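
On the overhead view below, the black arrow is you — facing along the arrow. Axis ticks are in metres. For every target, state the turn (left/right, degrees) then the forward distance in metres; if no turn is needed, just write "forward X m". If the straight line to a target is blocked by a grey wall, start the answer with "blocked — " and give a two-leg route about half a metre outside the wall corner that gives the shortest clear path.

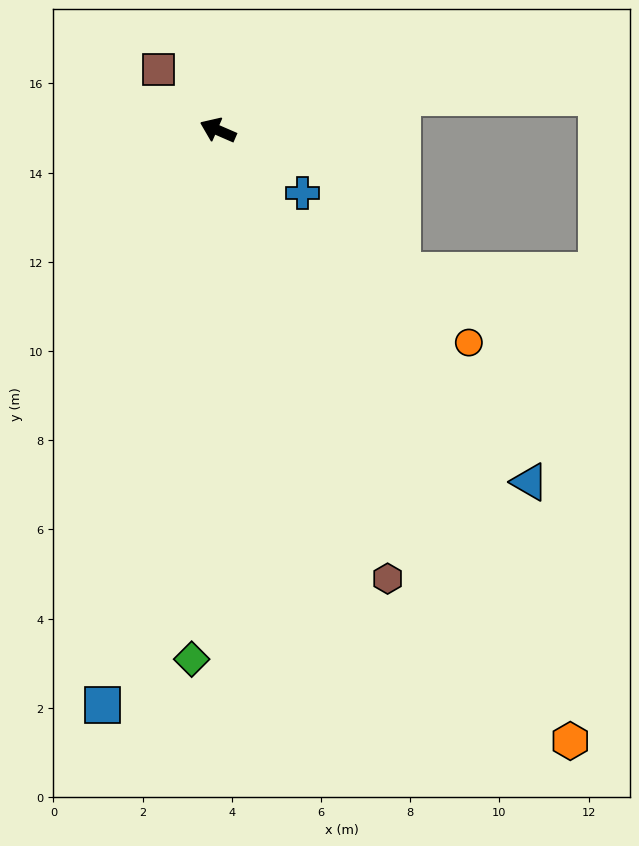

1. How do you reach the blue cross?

turn left 167°, forward 2.4 m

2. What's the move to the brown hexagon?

turn left 134°, forward 10.7 m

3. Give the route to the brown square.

turn right 22°, forward 1.9 m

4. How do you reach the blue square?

turn left 102°, forward 13.1 m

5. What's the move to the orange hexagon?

turn left 143°, forward 15.8 m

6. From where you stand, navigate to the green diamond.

turn left 111°, forward 11.9 m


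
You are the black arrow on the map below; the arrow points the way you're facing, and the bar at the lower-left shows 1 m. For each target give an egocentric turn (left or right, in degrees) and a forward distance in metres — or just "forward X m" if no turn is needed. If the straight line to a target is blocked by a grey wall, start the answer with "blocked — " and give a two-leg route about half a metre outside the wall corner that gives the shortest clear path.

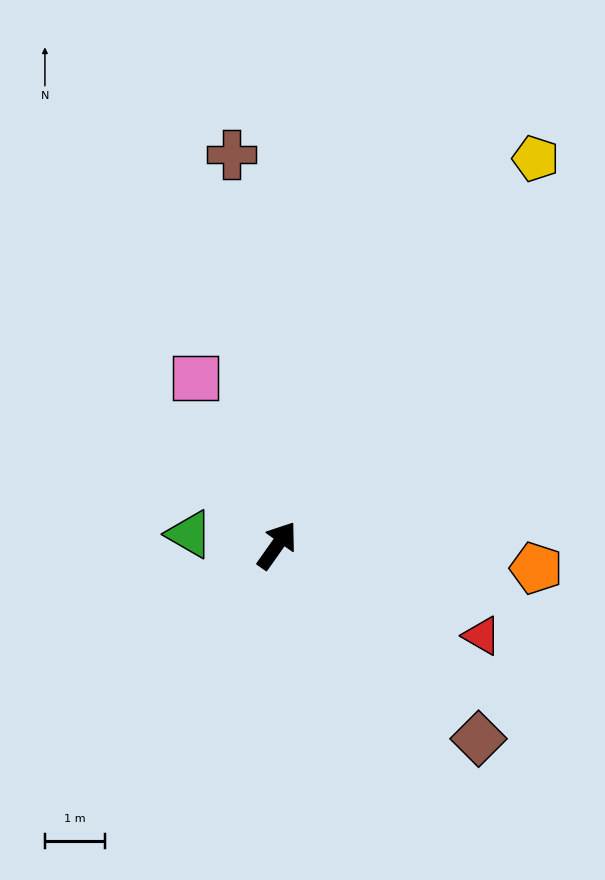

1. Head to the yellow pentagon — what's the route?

forward 7.8 m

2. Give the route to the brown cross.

turn left 42°, forward 6.6 m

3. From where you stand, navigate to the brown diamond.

turn right 99°, forward 4.7 m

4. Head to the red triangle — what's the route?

turn right 79°, forward 3.7 m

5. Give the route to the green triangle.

turn left 118°, forward 1.5 m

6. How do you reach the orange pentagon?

turn right 60°, forward 4.3 m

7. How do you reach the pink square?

turn left 61°, forward 3.1 m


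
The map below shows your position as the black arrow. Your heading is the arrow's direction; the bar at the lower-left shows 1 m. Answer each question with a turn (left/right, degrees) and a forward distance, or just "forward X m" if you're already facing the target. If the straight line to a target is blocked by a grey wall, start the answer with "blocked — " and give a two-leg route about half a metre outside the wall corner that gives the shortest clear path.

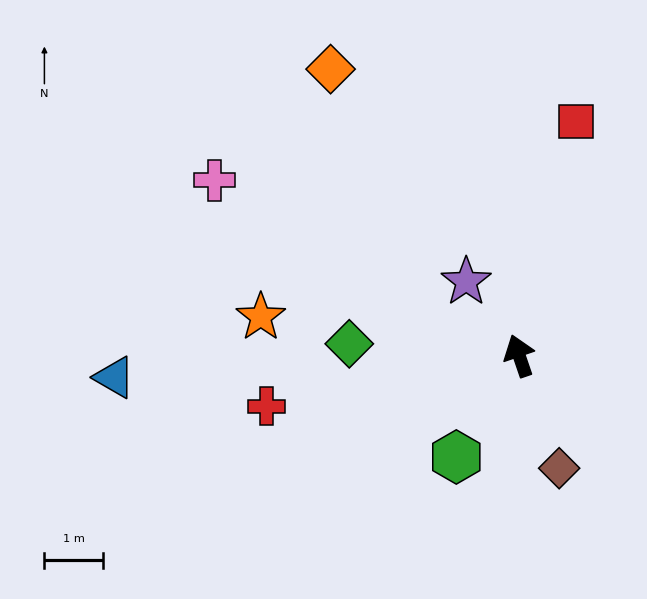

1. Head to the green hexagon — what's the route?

turn left 129°, forward 2.0 m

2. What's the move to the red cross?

turn left 82°, forward 4.4 m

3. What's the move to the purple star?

turn left 17°, forward 1.5 m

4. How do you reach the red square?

turn right 33°, forward 4.1 m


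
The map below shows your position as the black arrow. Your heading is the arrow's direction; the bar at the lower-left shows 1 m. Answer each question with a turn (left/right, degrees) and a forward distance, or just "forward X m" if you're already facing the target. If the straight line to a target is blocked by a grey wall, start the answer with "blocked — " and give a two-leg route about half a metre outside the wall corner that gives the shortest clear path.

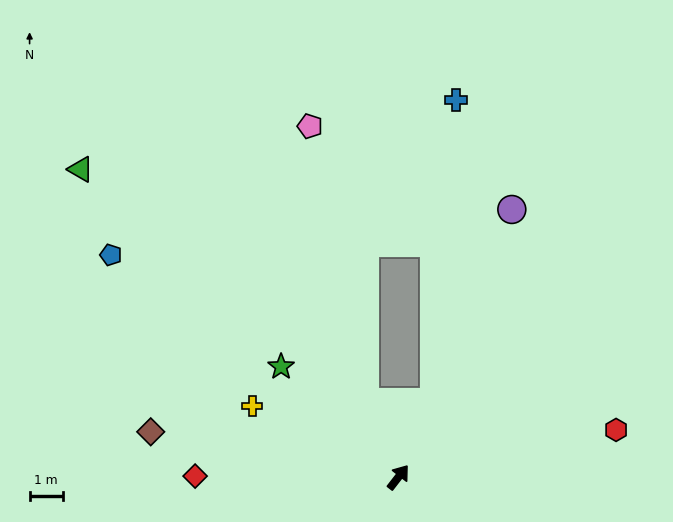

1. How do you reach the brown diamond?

turn left 117°, forward 7.6 m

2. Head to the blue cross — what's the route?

blocked — turn left 13°, forward 2.5 m, then turn left 21°, forward 9.2 m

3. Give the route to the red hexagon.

turn right 40°, forward 6.7 m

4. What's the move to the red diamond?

turn left 128°, forward 6.2 m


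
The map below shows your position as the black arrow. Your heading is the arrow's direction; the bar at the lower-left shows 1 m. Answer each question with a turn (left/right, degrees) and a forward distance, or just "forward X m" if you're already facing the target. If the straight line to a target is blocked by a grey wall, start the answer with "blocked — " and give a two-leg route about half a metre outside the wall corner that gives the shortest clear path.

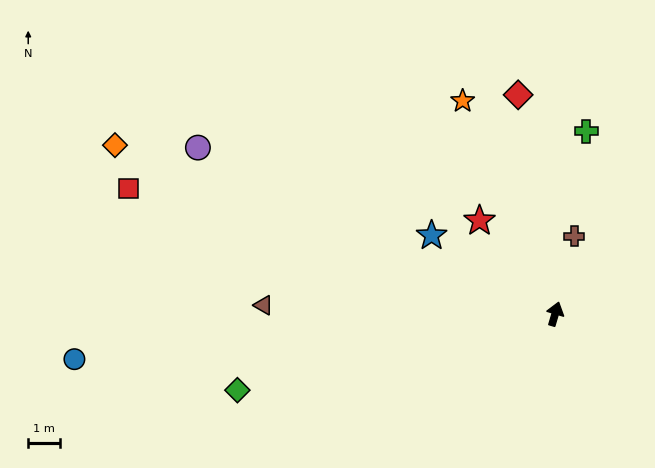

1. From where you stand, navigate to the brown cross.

turn left 3°, forward 2.5 m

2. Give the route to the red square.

turn left 90°, forward 13.9 m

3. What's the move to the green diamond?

turn left 120°, forward 10.2 m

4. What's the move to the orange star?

turn left 40°, forward 7.3 m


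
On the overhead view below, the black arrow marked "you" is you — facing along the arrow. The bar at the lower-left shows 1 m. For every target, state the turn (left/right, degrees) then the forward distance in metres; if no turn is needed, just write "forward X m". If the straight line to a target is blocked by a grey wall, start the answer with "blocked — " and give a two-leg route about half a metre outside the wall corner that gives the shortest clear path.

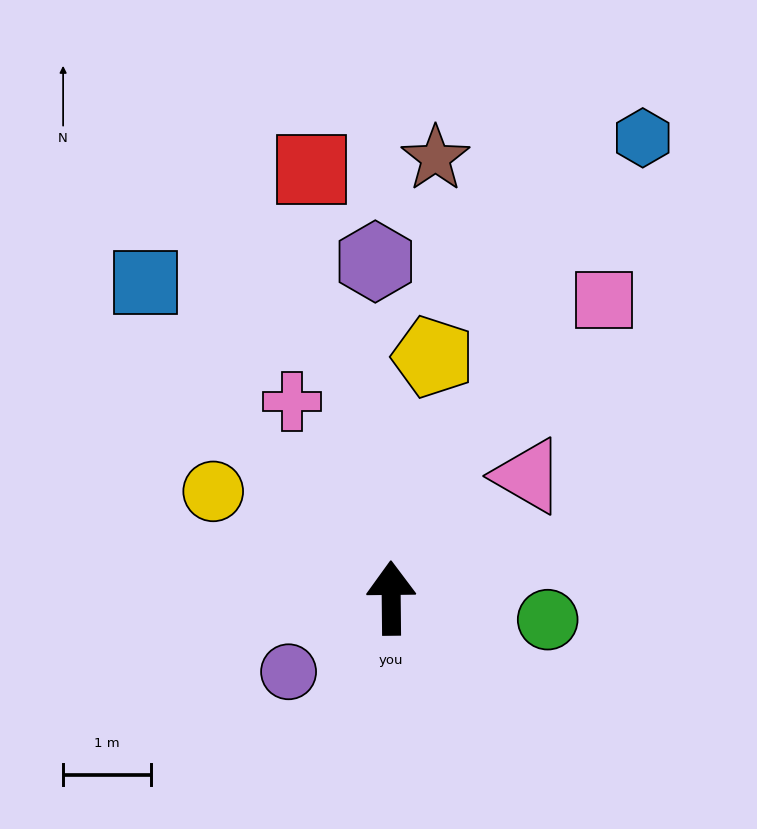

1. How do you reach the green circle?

turn right 98°, forward 1.8 m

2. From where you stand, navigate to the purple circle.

turn left 125°, forward 1.4 m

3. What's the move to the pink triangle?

turn right 49°, forward 2.1 m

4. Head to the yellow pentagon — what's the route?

turn right 10°, forward 2.8 m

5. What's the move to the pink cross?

turn left 26°, forward 2.5 m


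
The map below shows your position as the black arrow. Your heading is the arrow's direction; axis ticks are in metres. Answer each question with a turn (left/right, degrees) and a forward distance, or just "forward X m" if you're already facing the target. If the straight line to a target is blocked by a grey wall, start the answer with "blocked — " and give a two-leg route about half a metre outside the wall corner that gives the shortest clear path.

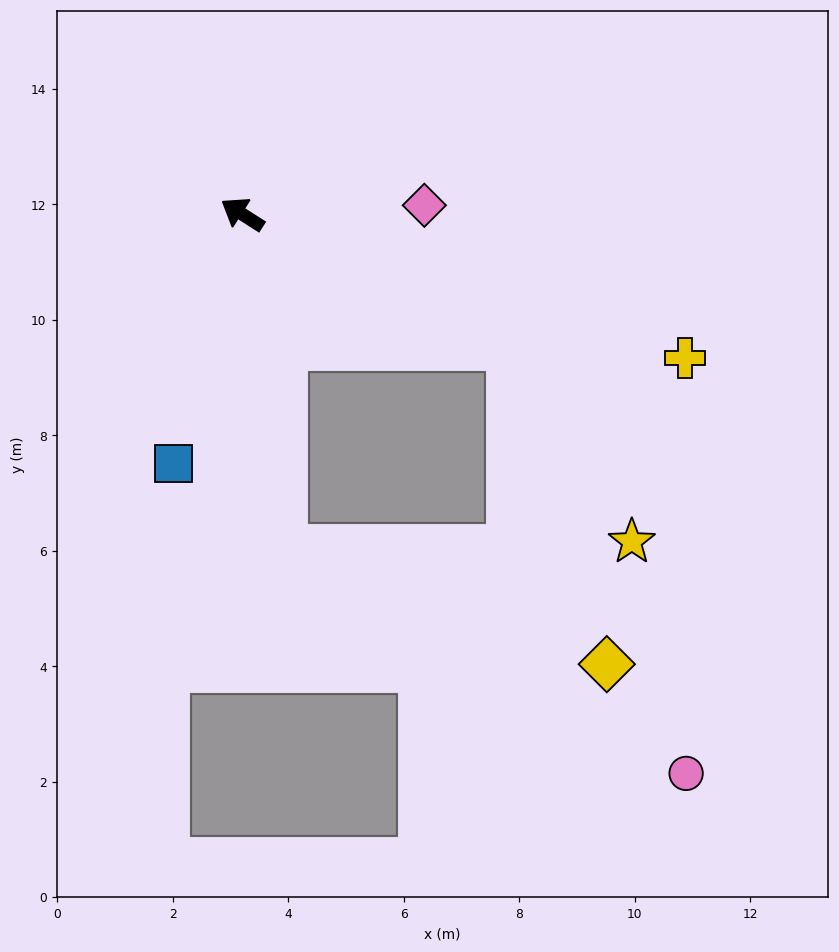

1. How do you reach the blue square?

turn left 107°, forward 4.5 m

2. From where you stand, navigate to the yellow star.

blocked — turn right 174°, forward 5.2 m, then turn right 32°, forward 4.0 m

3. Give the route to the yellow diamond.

blocked — turn right 174°, forward 5.2 m, then turn right 47°, forward 5.8 m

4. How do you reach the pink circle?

blocked — turn left 129°, forward 5.8 m, then turn left 54°, forward 8.0 m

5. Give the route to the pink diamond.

turn right 145°, forward 3.2 m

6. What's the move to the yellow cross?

turn right 165°, forward 8.1 m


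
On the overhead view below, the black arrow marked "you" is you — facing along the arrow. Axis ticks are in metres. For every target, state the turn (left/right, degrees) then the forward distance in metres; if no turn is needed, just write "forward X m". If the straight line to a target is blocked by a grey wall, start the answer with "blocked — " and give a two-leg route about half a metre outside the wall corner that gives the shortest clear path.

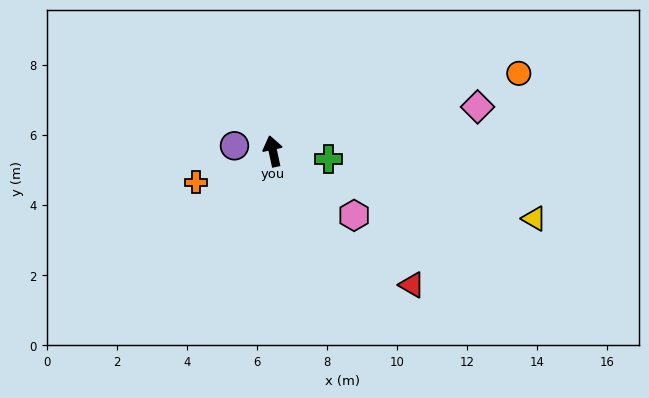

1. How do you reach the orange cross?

turn left 100°, forward 2.4 m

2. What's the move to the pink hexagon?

turn right 140°, forward 3.0 m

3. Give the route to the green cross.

turn right 110°, forward 1.6 m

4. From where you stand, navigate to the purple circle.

turn left 70°, forward 1.1 m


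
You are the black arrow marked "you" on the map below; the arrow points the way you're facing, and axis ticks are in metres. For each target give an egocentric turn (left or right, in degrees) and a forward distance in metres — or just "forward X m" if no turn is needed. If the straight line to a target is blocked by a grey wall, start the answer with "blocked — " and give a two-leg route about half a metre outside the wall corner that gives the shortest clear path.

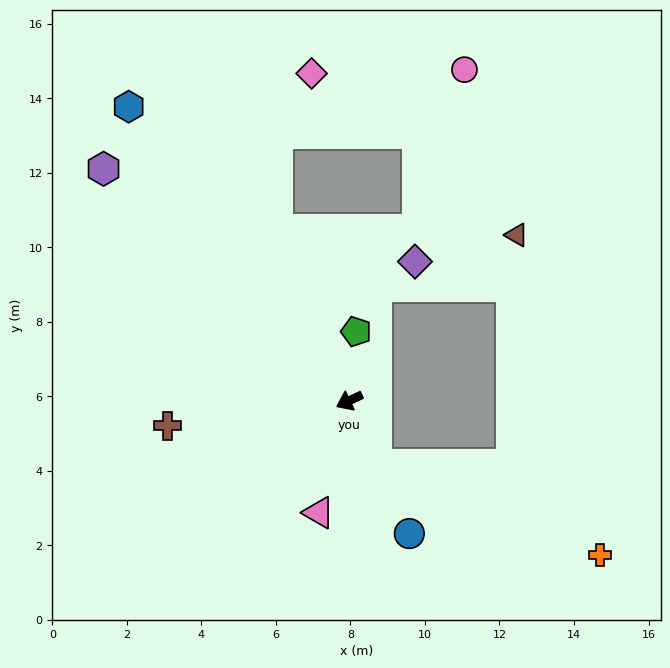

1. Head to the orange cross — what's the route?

blocked — turn left 87°, forward 1.9 m, then turn left 46°, forward 6.5 m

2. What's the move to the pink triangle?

turn left 49°, forward 3.1 m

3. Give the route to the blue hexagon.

turn right 78°, forward 9.9 m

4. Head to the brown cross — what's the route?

turn right 17°, forward 4.9 m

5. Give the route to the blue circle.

turn left 89°, forward 3.9 m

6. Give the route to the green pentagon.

turn right 121°, forward 1.9 m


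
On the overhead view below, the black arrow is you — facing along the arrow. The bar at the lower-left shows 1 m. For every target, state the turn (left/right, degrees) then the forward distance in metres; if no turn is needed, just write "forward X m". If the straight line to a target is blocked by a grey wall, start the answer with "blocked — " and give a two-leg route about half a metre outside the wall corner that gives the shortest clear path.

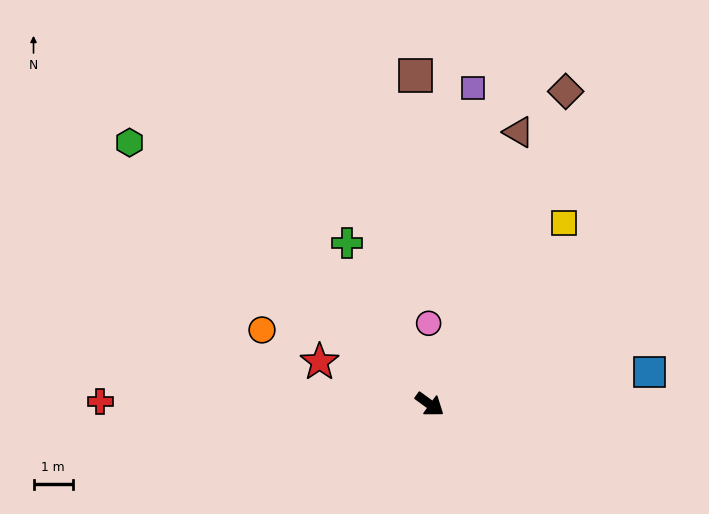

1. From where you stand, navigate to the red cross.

turn right 144°, forward 8.3 m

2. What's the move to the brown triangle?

turn left 108°, forward 7.3 m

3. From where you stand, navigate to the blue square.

turn left 44°, forward 5.6 m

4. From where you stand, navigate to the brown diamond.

turn left 103°, forward 8.6 m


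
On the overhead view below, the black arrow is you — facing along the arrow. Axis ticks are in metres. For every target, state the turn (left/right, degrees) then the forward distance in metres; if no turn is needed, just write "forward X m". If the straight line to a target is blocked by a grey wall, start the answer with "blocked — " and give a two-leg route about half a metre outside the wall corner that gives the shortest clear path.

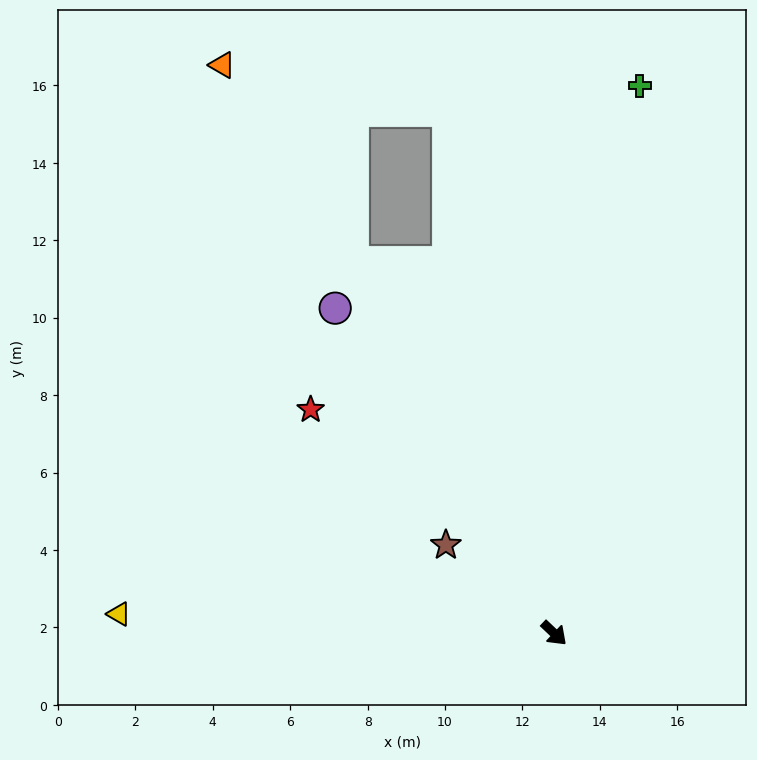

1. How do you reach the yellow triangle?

turn right 139°, forward 11.3 m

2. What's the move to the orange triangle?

turn left 164°, forward 17.0 m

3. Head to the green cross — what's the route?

turn left 125°, forward 14.3 m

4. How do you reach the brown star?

turn right 176°, forward 3.6 m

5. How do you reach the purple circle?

turn left 167°, forward 10.1 m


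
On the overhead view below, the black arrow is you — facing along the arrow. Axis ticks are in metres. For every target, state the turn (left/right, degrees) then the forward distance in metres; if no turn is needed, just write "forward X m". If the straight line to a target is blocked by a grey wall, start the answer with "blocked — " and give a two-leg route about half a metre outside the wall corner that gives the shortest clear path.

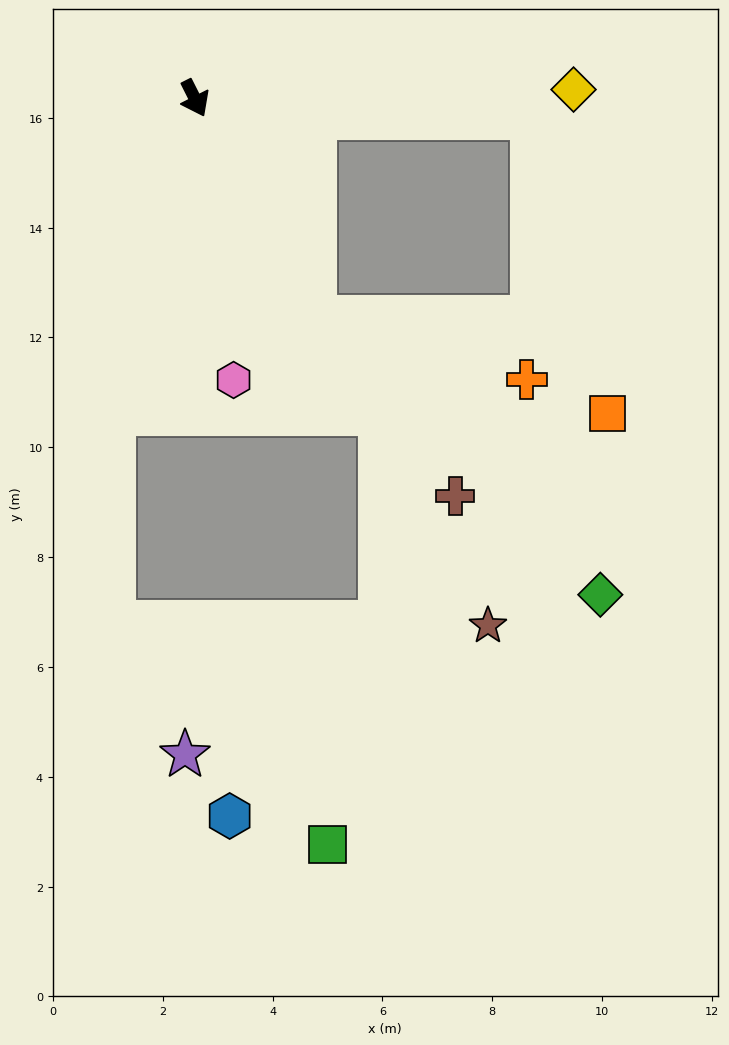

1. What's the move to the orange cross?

blocked — forward 4.6 m, then turn left 47°, forward 4.0 m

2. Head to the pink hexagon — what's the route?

turn right 19°, forward 5.2 m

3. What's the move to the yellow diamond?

turn left 65°, forward 6.9 m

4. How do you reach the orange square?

blocked — turn left 60°, forward 6.2 m, then turn right 73°, forward 5.6 m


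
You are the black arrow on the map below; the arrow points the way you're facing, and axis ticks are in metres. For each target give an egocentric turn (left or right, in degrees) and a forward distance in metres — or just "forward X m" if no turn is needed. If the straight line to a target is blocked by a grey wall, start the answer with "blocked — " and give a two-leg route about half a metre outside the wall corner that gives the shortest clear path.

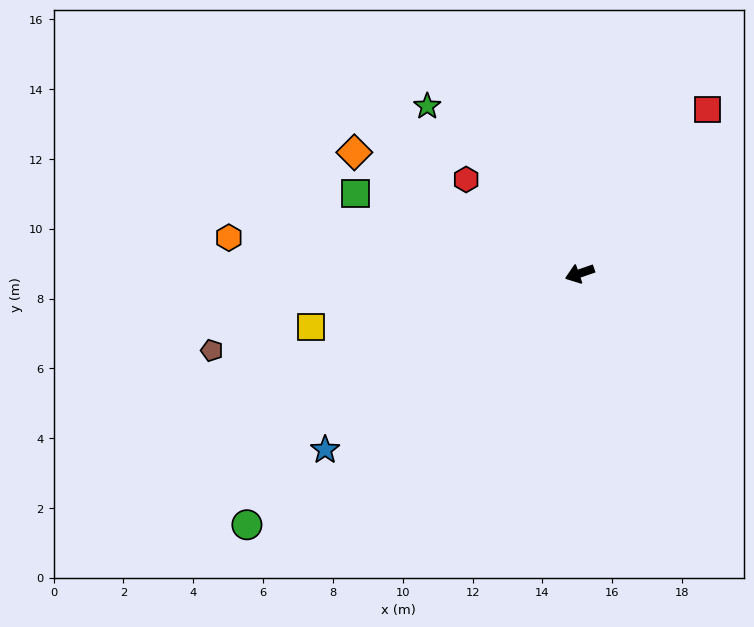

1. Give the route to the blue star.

turn left 16°, forward 8.9 m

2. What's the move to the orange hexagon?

turn right 25°, forward 10.1 m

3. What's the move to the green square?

turn right 39°, forward 6.8 m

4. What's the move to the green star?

turn right 67°, forward 6.5 m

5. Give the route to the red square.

turn right 147°, forward 5.9 m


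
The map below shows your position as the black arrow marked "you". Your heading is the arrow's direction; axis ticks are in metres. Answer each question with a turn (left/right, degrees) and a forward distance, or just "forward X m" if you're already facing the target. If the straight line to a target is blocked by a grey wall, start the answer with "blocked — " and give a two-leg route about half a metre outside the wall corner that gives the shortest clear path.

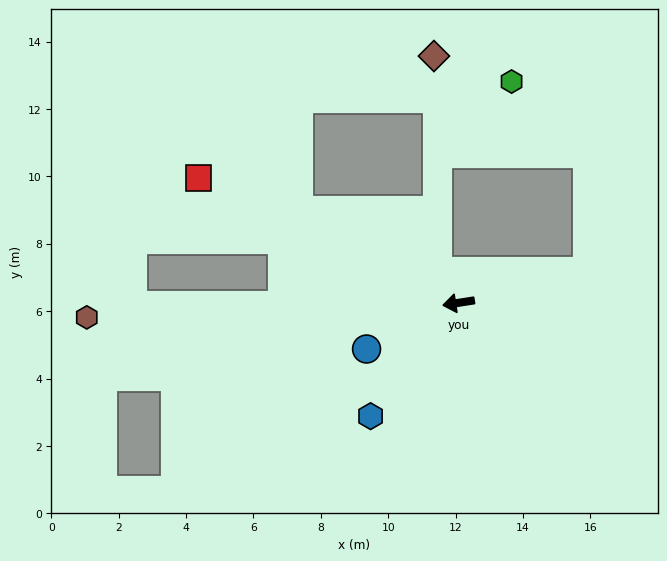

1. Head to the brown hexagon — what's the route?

turn right 7°, forward 11.0 m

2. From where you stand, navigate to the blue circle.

turn left 18°, forward 3.1 m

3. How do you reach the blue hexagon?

turn left 43°, forward 4.3 m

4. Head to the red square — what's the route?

turn right 35°, forward 8.6 m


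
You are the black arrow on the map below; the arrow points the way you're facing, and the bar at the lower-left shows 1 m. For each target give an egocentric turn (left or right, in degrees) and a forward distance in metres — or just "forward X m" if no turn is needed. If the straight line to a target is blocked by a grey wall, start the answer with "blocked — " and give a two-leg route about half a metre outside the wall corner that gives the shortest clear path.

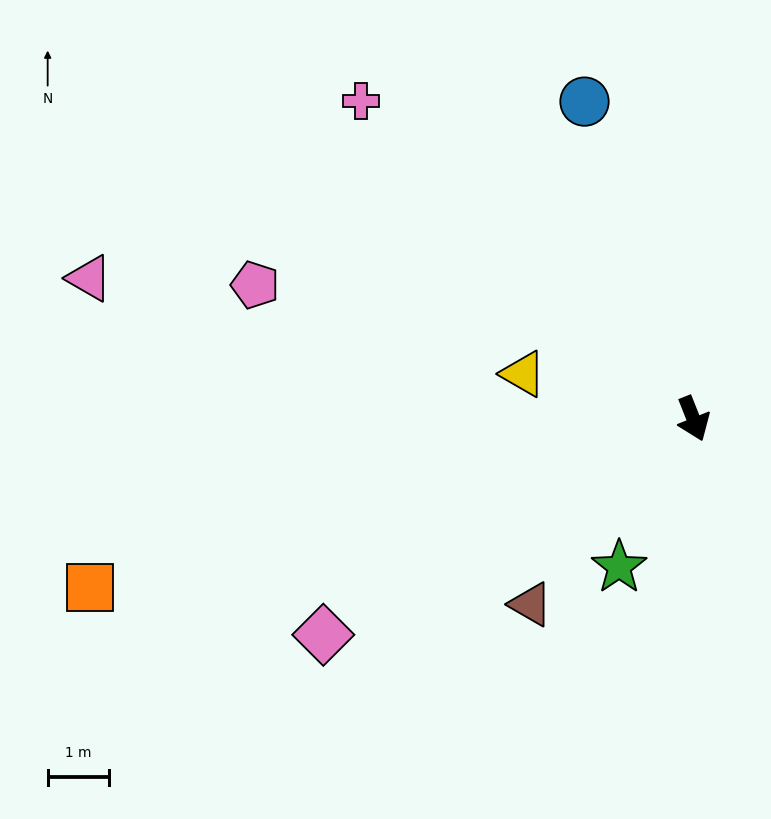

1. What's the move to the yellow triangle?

turn right 126°, forward 2.9 m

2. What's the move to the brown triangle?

turn right 63°, forward 4.0 m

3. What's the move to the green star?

turn right 48°, forward 2.7 m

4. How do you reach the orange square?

turn right 96°, forward 10.2 m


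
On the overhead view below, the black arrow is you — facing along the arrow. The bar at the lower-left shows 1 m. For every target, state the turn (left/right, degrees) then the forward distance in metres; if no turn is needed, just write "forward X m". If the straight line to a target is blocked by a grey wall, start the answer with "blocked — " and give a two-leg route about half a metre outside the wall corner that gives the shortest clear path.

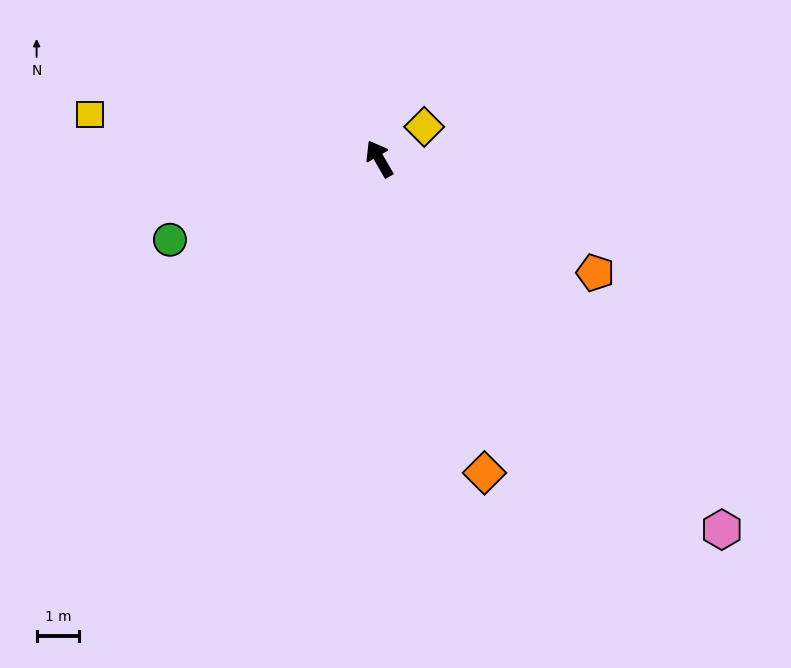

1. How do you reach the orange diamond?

turn left 168°, forward 7.8 m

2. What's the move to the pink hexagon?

turn right 167°, forward 11.8 m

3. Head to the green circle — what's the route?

turn left 81°, forward 5.3 m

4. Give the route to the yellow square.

turn left 51°, forward 6.9 m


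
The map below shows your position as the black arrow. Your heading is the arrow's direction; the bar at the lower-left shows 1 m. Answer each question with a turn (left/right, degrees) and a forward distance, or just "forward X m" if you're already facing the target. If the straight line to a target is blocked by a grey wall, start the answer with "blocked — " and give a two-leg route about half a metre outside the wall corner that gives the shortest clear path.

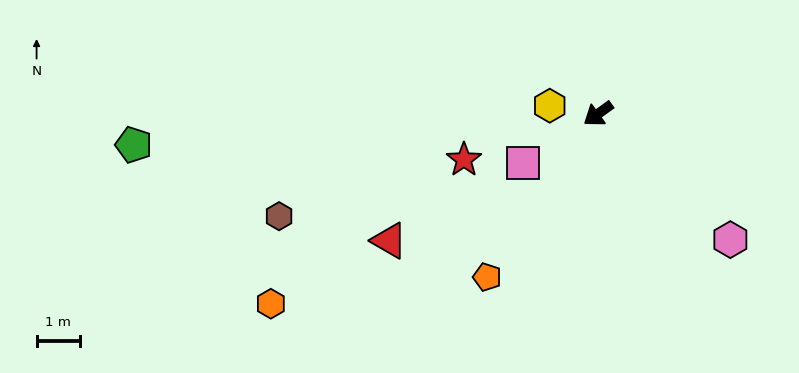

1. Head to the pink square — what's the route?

turn right 3°, forward 2.1 m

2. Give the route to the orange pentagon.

turn left 20°, forward 4.6 m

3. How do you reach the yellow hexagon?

turn right 45°, forward 1.1 m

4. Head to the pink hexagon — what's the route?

turn left 101°, forward 4.2 m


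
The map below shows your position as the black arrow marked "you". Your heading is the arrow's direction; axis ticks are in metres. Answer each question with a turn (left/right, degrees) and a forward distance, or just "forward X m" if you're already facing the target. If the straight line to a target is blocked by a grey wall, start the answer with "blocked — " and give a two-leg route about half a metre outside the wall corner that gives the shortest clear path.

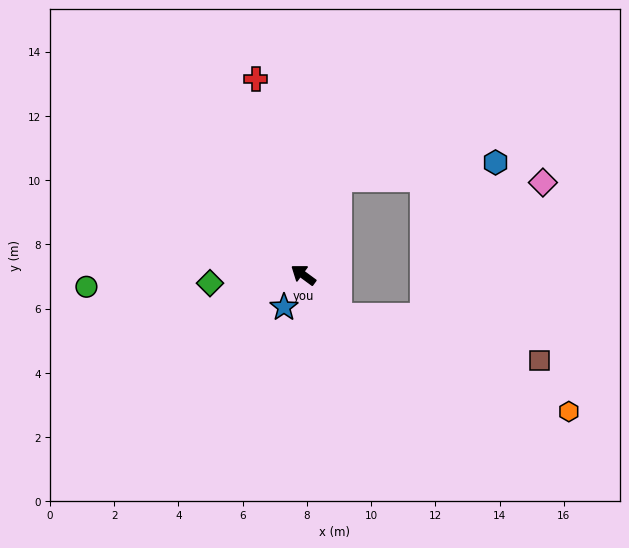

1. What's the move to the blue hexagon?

blocked — turn right 74°, forward 3.2 m, then turn right 64°, forward 4.9 m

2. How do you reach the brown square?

blocked — turn left 166°, forward 1.7 m, then turn left 38°, forward 6.4 m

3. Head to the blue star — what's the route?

turn left 95°, forward 1.2 m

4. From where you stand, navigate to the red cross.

turn right 40°, forward 6.3 m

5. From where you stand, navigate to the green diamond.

turn left 41°, forward 2.9 m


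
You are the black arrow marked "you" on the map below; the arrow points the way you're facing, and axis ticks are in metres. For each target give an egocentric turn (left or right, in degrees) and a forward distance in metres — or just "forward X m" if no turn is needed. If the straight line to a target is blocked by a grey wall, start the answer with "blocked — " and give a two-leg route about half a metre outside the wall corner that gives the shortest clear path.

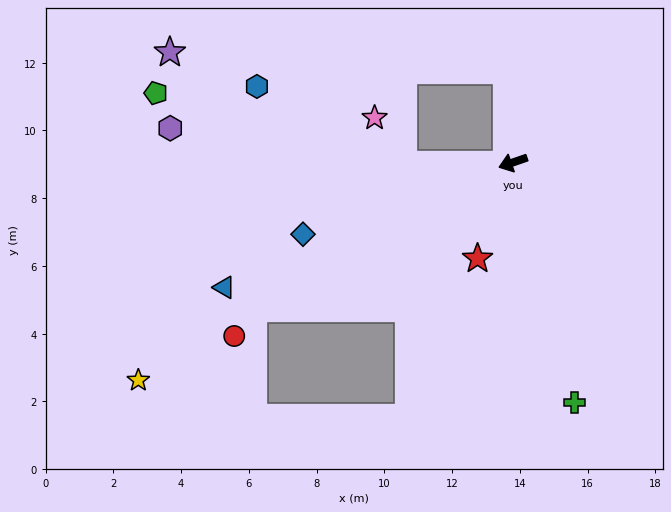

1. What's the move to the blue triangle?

turn left 4°, forward 9.3 m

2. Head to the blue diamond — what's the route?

forward 6.6 m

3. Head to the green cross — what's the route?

turn left 85°, forward 7.3 m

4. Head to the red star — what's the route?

turn left 51°, forward 3.0 m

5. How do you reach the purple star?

blocked — turn right 105°, forward 2.7 m, then turn left 83°, forward 10.0 m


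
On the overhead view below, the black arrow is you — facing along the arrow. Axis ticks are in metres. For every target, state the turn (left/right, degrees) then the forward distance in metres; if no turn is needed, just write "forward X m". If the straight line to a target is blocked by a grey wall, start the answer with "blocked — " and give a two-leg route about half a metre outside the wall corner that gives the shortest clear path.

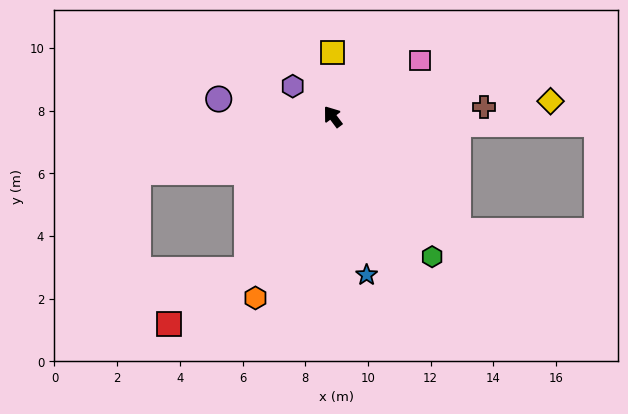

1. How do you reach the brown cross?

turn right 123°, forward 4.8 m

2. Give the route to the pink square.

turn right 94°, forward 3.3 m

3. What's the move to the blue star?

turn left 155°, forward 5.2 m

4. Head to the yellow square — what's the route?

turn right 37°, forward 2.0 m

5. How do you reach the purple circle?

turn left 44°, forward 3.7 m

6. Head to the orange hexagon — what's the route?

turn left 120°, forward 6.3 m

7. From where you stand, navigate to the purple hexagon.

turn left 16°, forward 1.6 m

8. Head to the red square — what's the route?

blocked — turn left 114°, forward 5.6 m, then turn right 27°, forward 3.0 m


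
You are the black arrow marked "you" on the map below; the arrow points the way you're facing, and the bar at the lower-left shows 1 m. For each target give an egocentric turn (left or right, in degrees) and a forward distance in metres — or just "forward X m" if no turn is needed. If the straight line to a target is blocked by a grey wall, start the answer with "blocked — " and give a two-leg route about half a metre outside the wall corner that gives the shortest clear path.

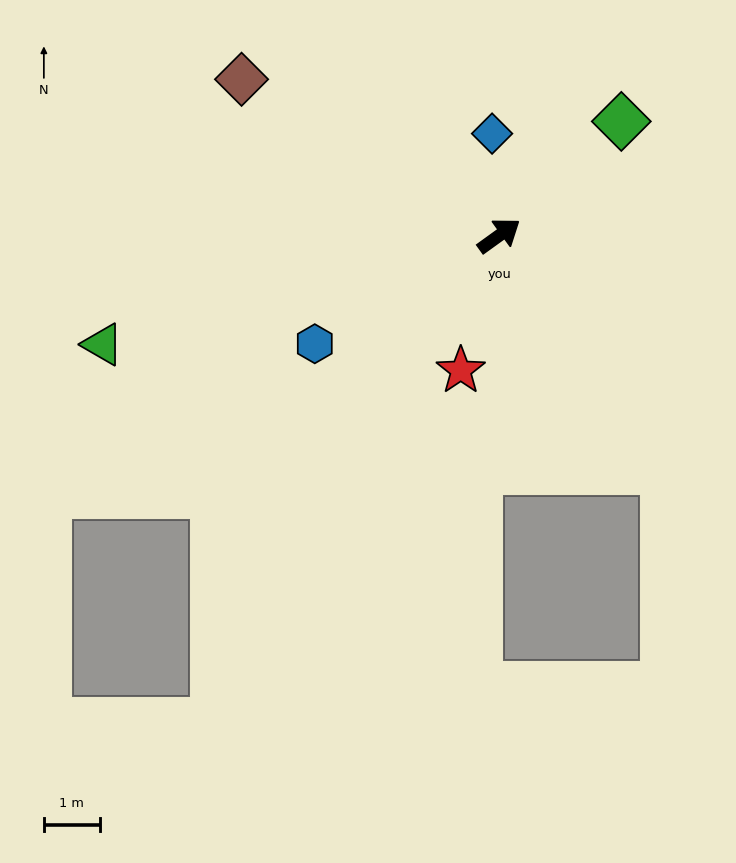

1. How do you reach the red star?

turn right 142°, forward 2.5 m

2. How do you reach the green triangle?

turn left 160°, forward 7.4 m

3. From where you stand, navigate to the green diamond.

turn left 7°, forward 3.0 m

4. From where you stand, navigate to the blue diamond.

turn left 58°, forward 1.8 m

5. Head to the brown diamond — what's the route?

turn left 113°, forward 5.4 m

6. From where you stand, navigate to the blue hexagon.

turn left 175°, forward 3.8 m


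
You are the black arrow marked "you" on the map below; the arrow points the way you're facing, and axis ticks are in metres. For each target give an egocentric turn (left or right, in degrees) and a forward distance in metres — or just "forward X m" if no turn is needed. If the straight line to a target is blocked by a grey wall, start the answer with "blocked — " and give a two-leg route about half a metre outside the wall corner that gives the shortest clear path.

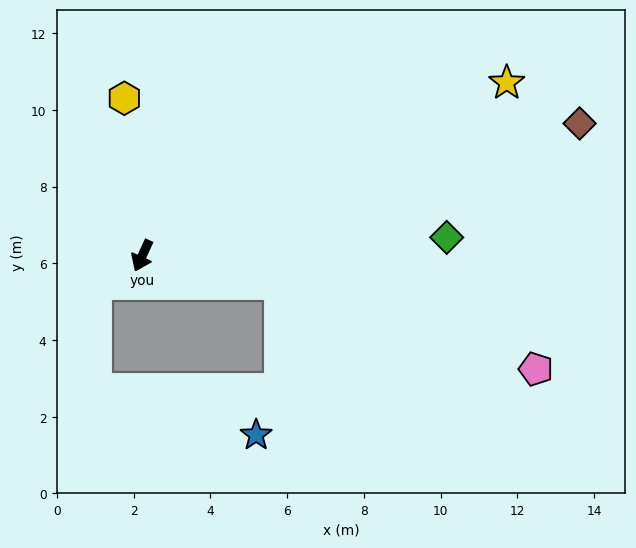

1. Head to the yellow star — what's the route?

turn left 140°, forward 10.5 m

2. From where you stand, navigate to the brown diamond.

turn left 131°, forward 11.9 m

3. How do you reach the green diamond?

turn left 118°, forward 8.0 m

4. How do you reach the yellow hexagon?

turn right 149°, forward 4.1 m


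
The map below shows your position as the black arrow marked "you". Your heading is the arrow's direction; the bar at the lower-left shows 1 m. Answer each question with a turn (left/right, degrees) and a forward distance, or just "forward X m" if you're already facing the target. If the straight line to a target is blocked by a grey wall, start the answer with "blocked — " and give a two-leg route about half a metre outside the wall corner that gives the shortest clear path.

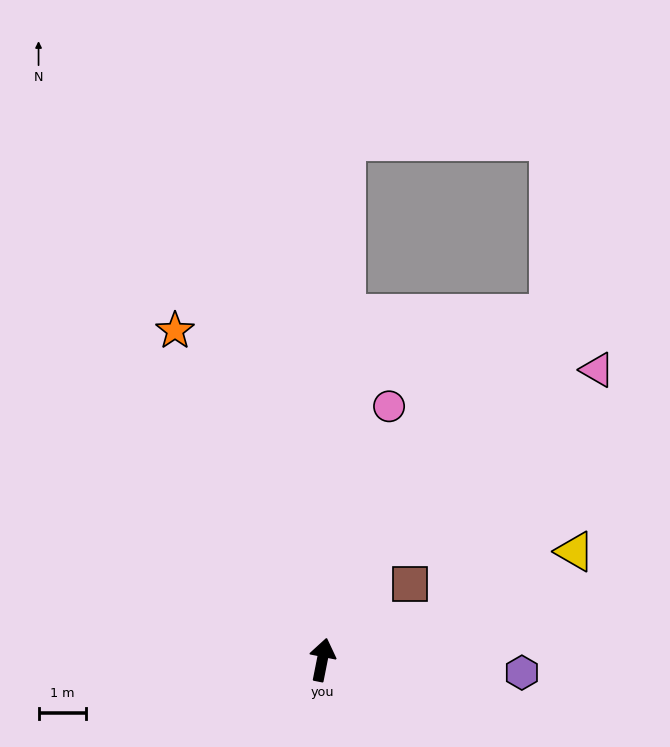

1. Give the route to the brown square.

turn right 38°, forward 2.4 m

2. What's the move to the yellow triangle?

turn right 56°, forward 5.8 m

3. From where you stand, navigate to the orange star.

turn left 35°, forward 7.6 m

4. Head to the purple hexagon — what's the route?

turn right 82°, forward 4.2 m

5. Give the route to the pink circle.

turn right 4°, forward 5.5 m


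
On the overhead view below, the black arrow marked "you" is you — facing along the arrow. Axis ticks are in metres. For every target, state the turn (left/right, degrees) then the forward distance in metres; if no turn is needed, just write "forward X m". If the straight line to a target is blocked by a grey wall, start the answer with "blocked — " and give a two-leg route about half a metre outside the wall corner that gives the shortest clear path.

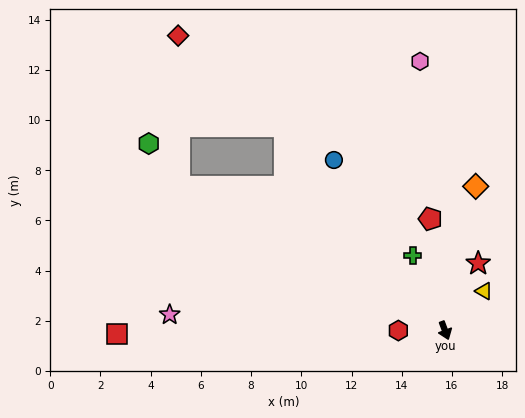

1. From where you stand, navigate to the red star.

turn left 133°, forward 3.0 m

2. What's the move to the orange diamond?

turn left 147°, forward 5.9 m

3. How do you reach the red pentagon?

turn left 167°, forward 4.5 m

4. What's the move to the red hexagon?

turn right 110°, forward 1.9 m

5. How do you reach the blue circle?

turn right 167°, forward 8.1 m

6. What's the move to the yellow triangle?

turn left 115°, forward 2.2 m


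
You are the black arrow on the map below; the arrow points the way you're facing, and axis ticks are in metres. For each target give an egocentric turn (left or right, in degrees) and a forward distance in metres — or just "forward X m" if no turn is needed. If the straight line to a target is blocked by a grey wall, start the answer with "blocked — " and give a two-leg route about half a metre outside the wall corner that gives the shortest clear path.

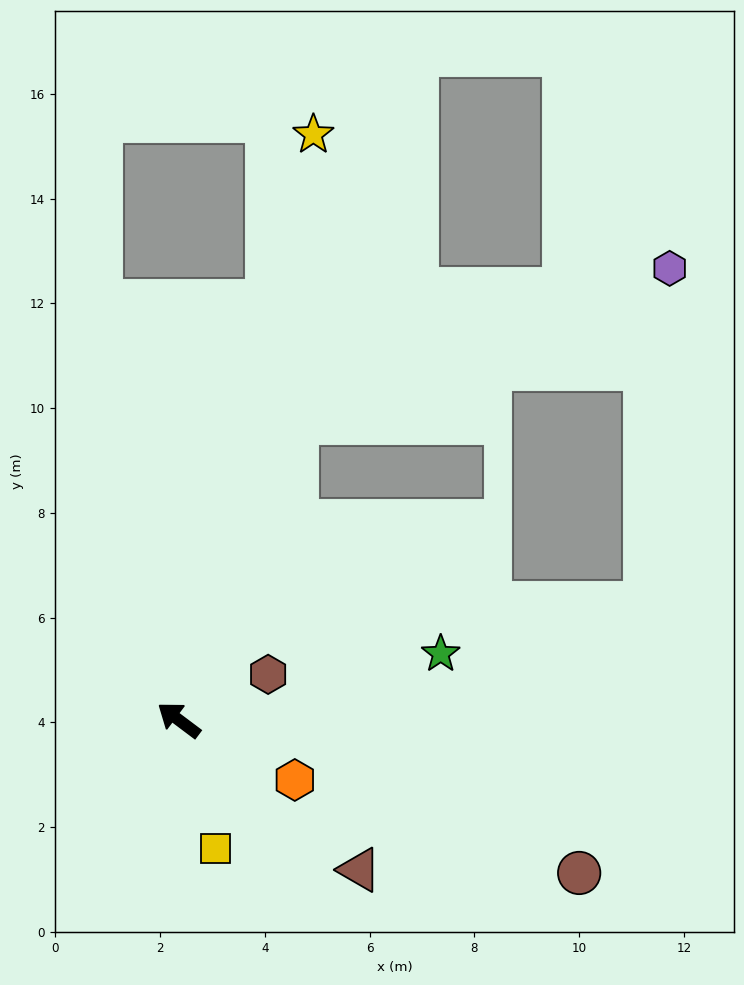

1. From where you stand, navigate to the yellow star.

turn right 66°, forward 11.5 m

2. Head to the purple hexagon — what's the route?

blocked — turn right 75°, forward 6.1 m, then turn right 46°, forward 7.7 m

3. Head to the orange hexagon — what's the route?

turn right 170°, forward 2.5 m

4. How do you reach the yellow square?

turn left 143°, forward 2.6 m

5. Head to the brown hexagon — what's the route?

turn right 116°, forward 1.9 m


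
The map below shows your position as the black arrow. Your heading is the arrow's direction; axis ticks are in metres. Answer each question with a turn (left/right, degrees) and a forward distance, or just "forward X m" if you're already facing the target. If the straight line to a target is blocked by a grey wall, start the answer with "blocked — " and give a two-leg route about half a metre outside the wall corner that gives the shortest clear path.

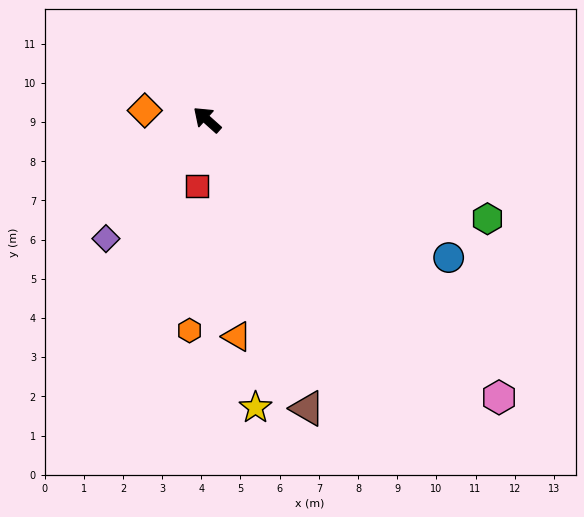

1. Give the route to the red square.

turn left 123°, forward 1.7 m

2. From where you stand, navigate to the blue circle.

turn right 168°, forward 7.1 m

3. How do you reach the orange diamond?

turn left 33°, forward 1.6 m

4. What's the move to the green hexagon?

turn right 158°, forward 7.6 m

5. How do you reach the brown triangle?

turn left 151°, forward 7.8 m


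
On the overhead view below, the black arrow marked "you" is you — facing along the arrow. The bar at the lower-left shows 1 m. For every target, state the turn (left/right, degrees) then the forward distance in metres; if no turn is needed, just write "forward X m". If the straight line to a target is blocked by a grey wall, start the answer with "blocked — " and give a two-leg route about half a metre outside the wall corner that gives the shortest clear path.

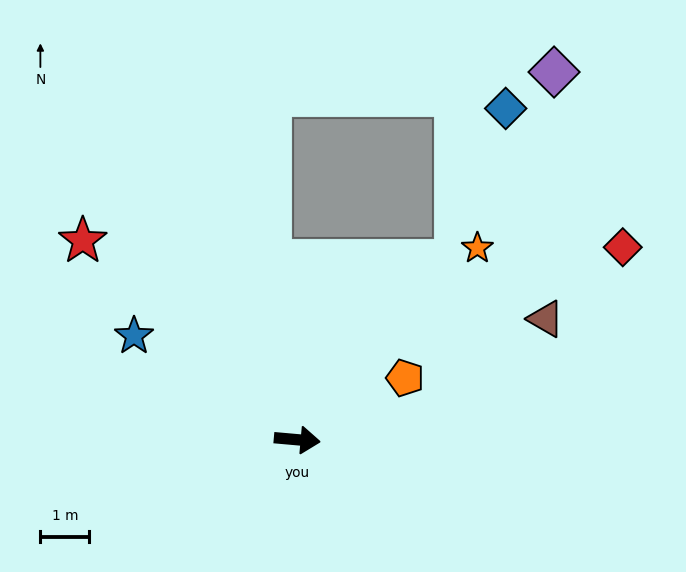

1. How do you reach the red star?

turn left 142°, forward 6.0 m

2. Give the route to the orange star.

turn left 52°, forward 5.4 m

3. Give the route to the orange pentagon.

turn left 35°, forward 2.5 m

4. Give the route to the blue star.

turn left 153°, forward 4.0 m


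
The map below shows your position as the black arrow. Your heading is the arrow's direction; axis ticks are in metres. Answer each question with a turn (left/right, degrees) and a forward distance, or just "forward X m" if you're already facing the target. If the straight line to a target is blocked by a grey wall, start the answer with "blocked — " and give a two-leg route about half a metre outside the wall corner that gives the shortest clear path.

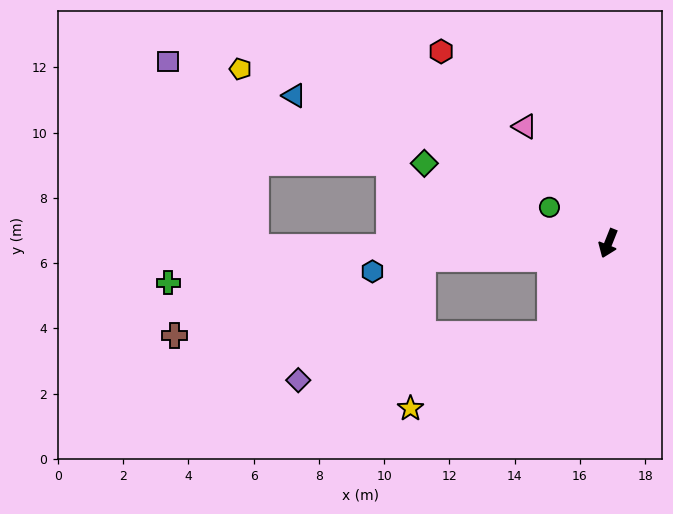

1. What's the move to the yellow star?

blocked — turn right 11°, forward 3.3 m, then turn right 29°, forward 4.9 m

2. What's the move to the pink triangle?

turn right 123°, forward 4.4 m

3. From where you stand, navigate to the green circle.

turn right 100°, forward 2.1 m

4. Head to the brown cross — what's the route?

blocked — turn right 11°, forward 3.3 m, then turn right 57°, forward 11.5 m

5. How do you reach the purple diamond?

blocked — turn right 64°, forward 5.7 m, then turn left 40°, forward 5.3 m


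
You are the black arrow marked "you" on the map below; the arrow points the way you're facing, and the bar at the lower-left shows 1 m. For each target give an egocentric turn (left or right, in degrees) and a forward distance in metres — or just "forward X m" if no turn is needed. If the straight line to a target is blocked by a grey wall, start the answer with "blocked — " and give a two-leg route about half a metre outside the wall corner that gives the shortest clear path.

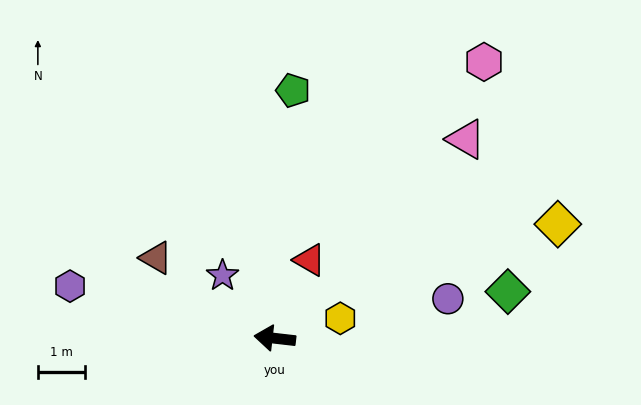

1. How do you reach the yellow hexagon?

turn right 157°, forward 1.4 m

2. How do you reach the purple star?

turn right 44°, forward 1.7 m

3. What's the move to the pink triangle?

turn right 127°, forward 5.8 m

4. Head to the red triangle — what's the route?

turn right 107°, forward 1.8 m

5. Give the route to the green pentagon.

turn right 88°, forward 5.3 m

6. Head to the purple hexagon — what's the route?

turn right 8°, forward 4.5 m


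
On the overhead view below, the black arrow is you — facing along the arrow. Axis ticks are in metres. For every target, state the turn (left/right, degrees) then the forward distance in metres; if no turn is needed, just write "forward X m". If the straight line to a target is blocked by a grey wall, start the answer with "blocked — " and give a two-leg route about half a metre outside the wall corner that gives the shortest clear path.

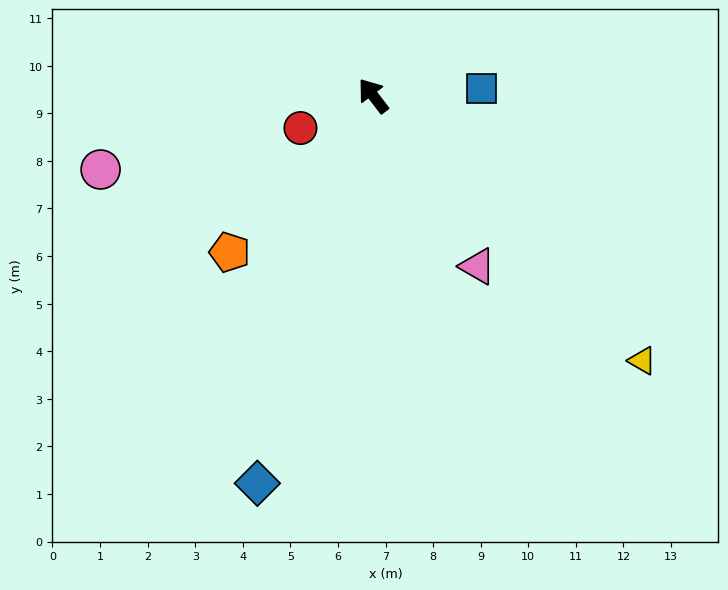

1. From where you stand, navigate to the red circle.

turn left 77°, forward 1.7 m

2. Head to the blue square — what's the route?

turn right 124°, forward 2.3 m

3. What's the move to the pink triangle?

turn left 174°, forward 4.2 m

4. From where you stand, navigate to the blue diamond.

turn left 126°, forward 8.5 m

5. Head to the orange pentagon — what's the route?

turn left 100°, forward 4.5 m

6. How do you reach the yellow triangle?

turn right 172°, forward 7.9 m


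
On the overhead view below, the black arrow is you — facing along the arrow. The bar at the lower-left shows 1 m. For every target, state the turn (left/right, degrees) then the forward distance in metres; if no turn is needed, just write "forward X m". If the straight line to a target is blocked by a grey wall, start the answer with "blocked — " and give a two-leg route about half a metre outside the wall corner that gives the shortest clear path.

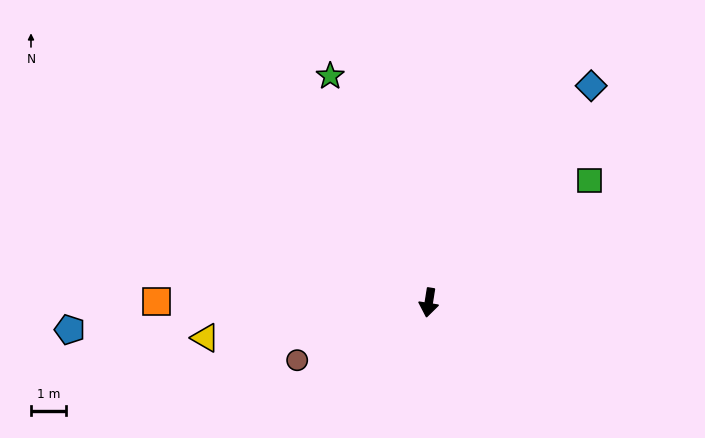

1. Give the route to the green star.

turn right 147°, forward 7.0 m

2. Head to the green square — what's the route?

turn left 136°, forward 5.7 m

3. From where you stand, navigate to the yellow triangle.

turn right 72°, forward 6.4 m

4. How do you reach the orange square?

turn right 81°, forward 7.7 m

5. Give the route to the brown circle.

turn right 57°, forward 4.0 m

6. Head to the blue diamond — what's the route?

turn left 152°, forward 7.6 m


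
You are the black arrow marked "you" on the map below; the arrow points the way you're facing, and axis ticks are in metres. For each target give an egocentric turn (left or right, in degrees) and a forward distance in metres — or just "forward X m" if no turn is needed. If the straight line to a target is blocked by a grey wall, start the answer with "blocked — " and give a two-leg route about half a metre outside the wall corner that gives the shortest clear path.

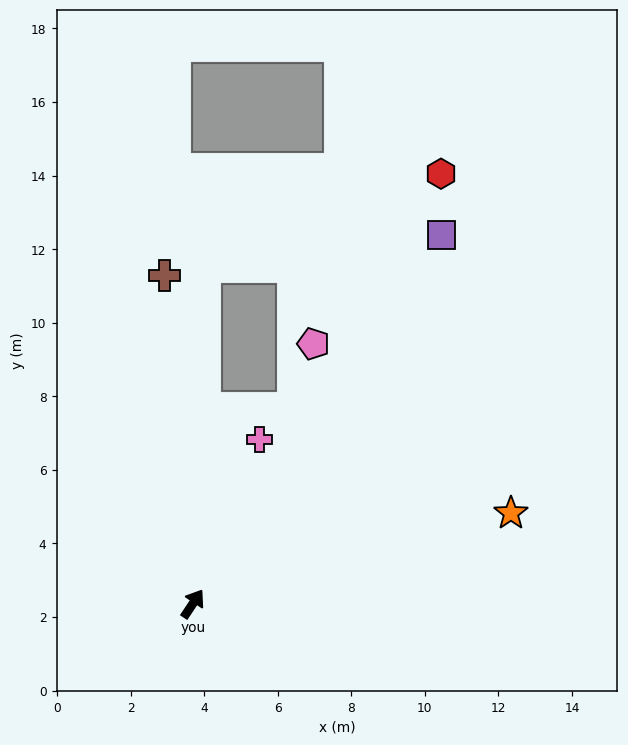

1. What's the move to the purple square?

forward 12.1 m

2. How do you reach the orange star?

turn right 40°, forward 9.0 m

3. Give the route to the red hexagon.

turn left 4°, forward 13.5 m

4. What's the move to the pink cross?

turn left 11°, forward 4.8 m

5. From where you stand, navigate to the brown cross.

turn left 39°, forward 9.0 m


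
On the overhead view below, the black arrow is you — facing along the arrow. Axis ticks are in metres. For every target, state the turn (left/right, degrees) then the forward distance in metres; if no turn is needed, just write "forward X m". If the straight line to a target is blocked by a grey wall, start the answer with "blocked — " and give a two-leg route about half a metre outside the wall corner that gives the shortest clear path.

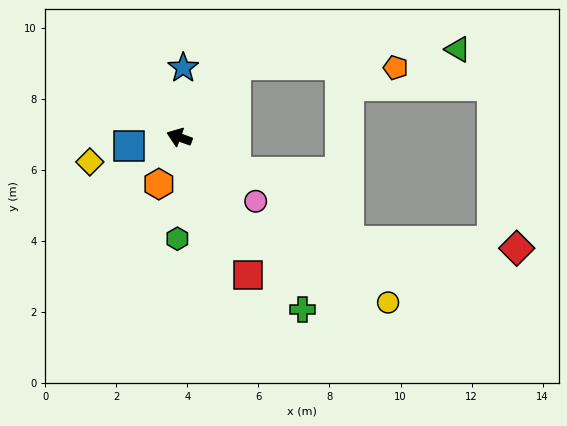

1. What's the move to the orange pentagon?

blocked — turn right 108°, forward 2.6 m, then turn right 53°, forward 4.5 m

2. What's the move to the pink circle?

turn left 160°, forward 2.8 m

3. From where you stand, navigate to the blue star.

turn right 73°, forward 2.0 m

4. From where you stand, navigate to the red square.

turn left 137°, forward 4.3 m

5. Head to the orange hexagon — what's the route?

turn left 86°, forward 1.4 m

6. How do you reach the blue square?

turn left 30°, forward 1.4 m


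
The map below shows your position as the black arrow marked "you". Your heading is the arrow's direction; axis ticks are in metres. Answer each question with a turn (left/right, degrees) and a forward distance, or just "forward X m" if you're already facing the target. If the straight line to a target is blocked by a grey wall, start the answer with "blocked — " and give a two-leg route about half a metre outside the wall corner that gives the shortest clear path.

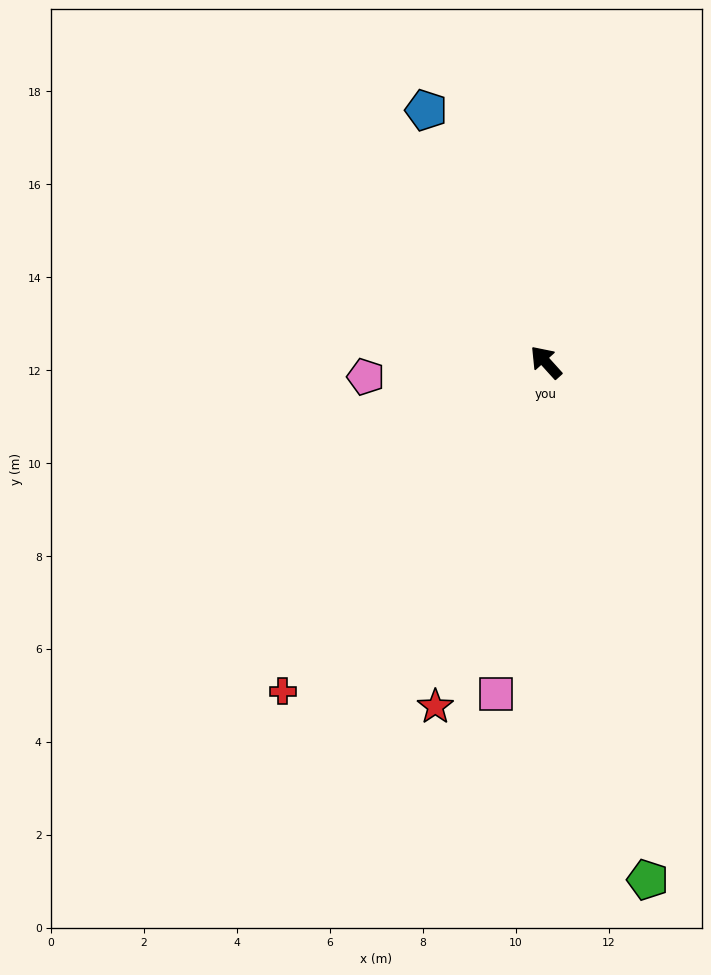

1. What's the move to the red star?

turn left 120°, forward 7.8 m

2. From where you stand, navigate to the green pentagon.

turn left 149°, forward 11.3 m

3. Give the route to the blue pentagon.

turn right 17°, forward 6.0 m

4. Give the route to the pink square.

turn left 129°, forward 7.2 m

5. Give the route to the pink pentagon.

turn left 53°, forward 3.9 m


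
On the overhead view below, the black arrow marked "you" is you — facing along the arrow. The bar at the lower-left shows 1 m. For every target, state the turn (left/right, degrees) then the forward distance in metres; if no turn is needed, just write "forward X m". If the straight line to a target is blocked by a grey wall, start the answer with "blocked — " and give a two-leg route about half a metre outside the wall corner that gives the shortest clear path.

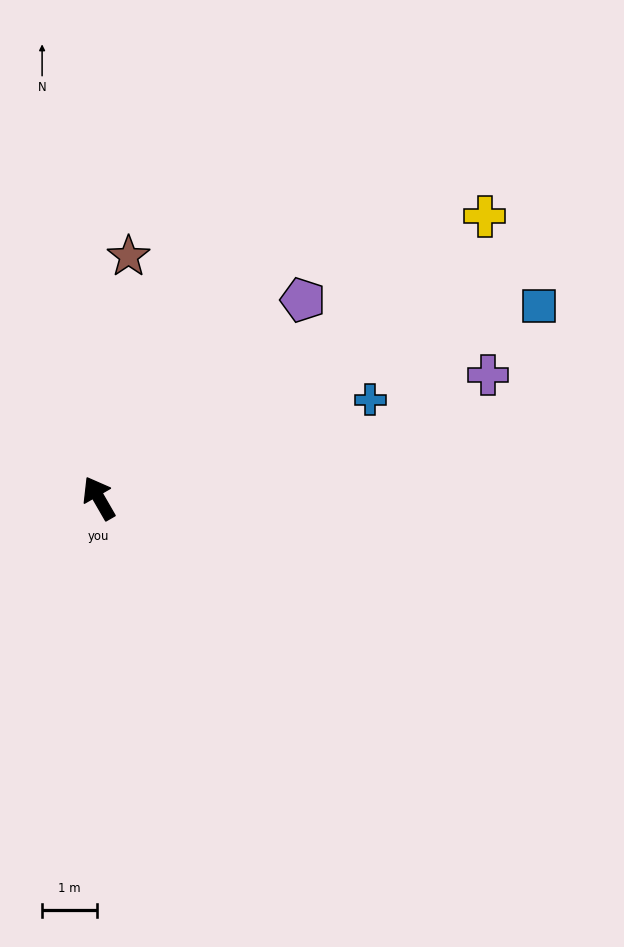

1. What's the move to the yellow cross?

turn right 84°, forward 8.7 m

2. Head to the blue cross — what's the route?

turn right 100°, forward 5.3 m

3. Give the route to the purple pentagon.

turn right 76°, forward 5.2 m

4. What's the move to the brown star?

turn right 37°, forward 4.5 m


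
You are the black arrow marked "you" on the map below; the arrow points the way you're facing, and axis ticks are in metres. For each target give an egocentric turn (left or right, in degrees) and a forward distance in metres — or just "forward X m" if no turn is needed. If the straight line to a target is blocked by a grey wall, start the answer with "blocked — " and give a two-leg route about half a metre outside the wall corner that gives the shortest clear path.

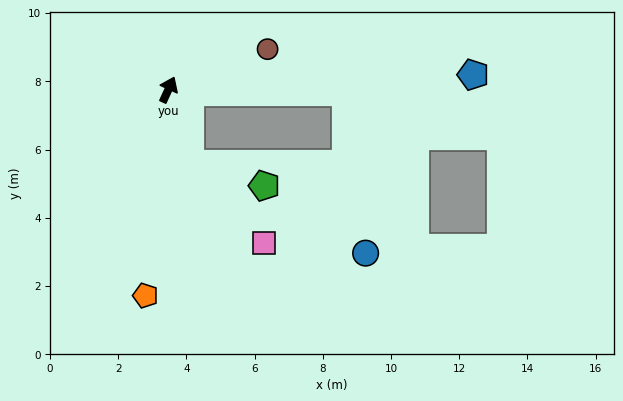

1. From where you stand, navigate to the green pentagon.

blocked — turn right 139°, forward 2.3 m, then turn left 58°, forward 2.3 m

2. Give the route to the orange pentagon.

turn right 162°, forward 6.1 m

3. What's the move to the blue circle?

blocked — turn right 66°, forward 5.2 m, then turn right 83°, forward 4.8 m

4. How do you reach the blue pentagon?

turn right 63°, forward 8.9 m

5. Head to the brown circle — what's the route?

turn right 43°, forward 3.1 m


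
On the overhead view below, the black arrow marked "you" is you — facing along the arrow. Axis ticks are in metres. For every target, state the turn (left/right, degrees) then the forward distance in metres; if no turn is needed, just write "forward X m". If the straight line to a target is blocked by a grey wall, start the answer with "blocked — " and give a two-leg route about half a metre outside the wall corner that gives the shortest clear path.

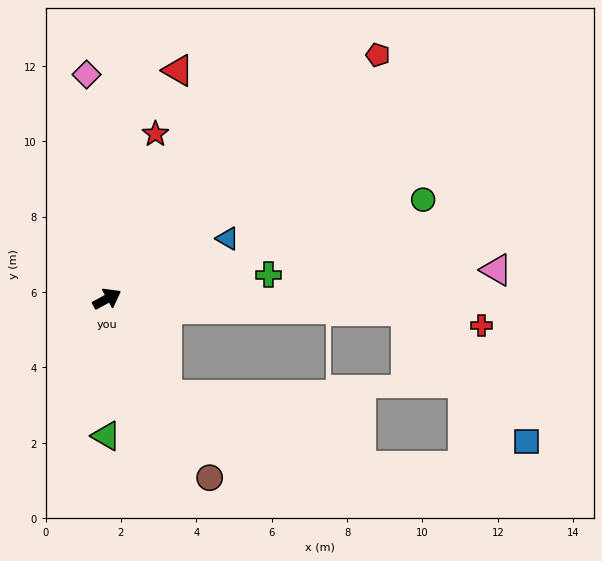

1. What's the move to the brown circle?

turn right 89°, forward 5.5 m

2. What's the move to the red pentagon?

turn left 13°, forward 9.7 m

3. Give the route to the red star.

turn left 45°, forward 4.6 m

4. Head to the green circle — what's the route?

turn right 11°, forward 8.8 m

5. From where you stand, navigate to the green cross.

turn right 20°, forward 4.3 m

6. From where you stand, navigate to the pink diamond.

turn left 66°, forward 6.0 m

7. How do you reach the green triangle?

turn right 119°, forward 3.6 m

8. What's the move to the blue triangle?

turn right 2°, forward 3.6 m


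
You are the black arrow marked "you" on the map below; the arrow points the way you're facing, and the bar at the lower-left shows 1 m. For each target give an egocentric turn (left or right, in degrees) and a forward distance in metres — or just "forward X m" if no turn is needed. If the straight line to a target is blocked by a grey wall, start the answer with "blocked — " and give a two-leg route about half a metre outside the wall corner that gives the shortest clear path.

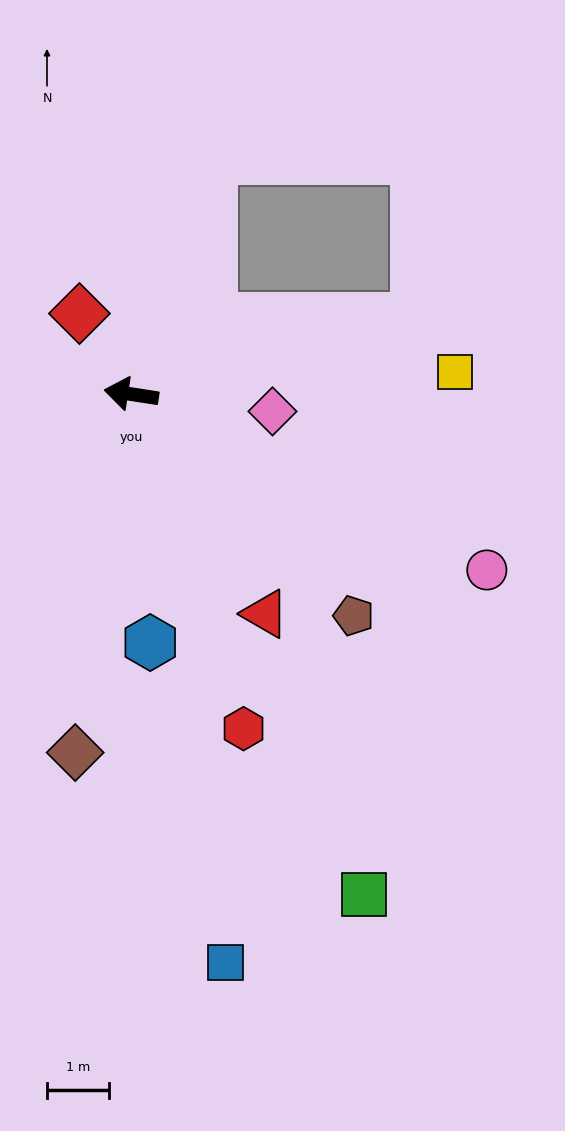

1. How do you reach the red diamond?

turn right 48°, forward 1.6 m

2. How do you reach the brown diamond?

turn left 90°, forward 5.9 m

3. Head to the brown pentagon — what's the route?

turn left 144°, forward 5.1 m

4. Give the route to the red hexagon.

turn left 117°, forward 5.7 m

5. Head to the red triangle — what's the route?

turn left 130°, forward 4.2 m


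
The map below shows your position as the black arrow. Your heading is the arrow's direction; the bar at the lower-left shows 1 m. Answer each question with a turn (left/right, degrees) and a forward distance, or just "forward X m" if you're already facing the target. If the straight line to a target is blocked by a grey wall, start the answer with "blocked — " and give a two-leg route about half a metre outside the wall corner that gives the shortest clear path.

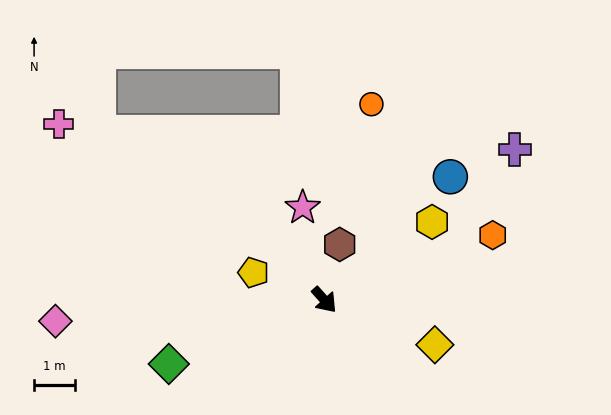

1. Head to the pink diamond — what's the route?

turn right 127°, forward 6.5 m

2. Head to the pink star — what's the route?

turn left 151°, forward 2.3 m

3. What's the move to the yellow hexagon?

turn left 84°, forward 3.2 m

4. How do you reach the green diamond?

turn right 109°, forward 4.1 m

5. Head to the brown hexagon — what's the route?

turn left 123°, forward 1.4 m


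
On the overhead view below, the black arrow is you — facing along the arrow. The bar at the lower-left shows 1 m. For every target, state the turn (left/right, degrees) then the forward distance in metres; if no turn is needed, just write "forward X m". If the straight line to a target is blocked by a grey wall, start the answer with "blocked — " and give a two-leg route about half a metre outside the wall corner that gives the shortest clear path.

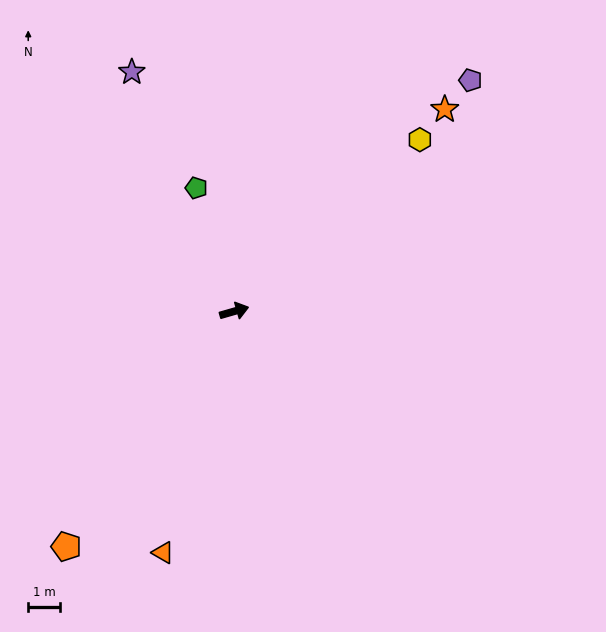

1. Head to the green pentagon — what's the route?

turn left 91°, forward 4.1 m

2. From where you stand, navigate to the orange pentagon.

turn right 142°, forward 9.2 m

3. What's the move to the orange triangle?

turn right 122°, forward 8.0 m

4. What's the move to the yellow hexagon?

turn left 27°, forward 8.1 m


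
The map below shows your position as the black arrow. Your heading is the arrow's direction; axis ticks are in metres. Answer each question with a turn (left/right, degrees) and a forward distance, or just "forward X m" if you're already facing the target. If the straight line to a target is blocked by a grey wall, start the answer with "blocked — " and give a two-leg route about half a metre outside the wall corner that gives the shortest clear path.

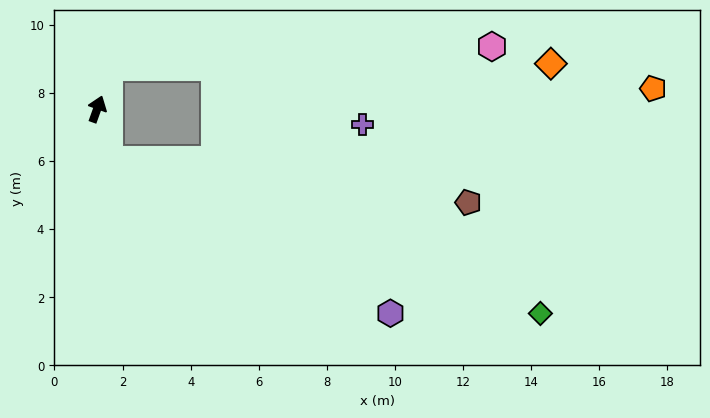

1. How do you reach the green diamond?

blocked — turn right 147°, forward 1.5 m, then turn left 57°, forward 13.5 m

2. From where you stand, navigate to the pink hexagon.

blocked — turn left 4°, forward 1.3 m, then turn right 71°, forward 11.3 m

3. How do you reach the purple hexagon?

blocked — turn right 147°, forward 1.5 m, then turn left 48°, forward 9.4 m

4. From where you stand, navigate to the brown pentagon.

blocked — turn right 147°, forward 1.5 m, then turn left 70°, forward 10.6 m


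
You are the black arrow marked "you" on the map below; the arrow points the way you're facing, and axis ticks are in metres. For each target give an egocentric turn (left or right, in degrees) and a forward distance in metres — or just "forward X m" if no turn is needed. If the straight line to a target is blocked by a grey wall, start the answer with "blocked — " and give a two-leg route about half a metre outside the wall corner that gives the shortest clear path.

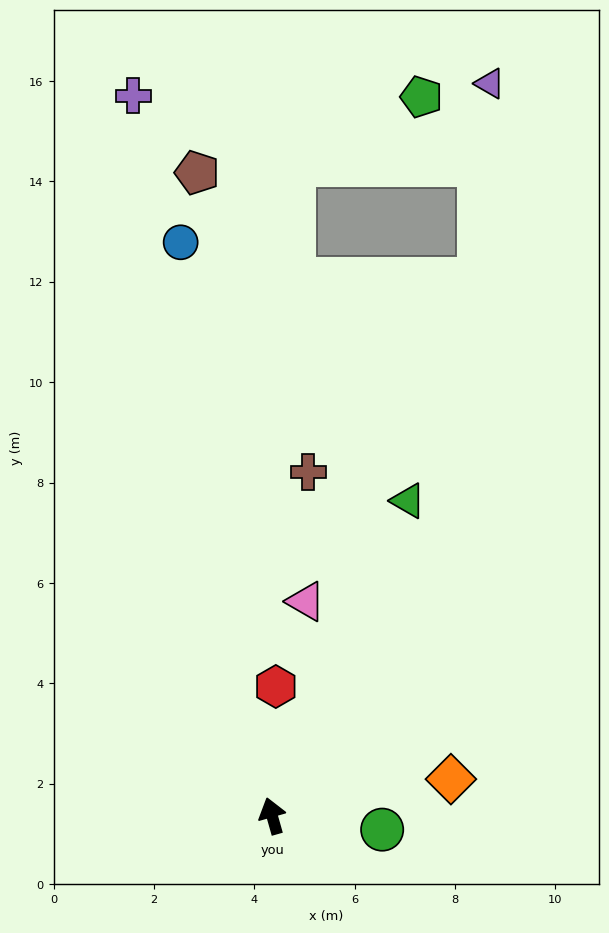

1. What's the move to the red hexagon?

turn right 17°, forward 2.6 m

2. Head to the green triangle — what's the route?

turn right 39°, forward 6.8 m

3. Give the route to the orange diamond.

turn right 94°, forward 3.6 m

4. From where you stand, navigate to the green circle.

turn right 113°, forward 2.2 m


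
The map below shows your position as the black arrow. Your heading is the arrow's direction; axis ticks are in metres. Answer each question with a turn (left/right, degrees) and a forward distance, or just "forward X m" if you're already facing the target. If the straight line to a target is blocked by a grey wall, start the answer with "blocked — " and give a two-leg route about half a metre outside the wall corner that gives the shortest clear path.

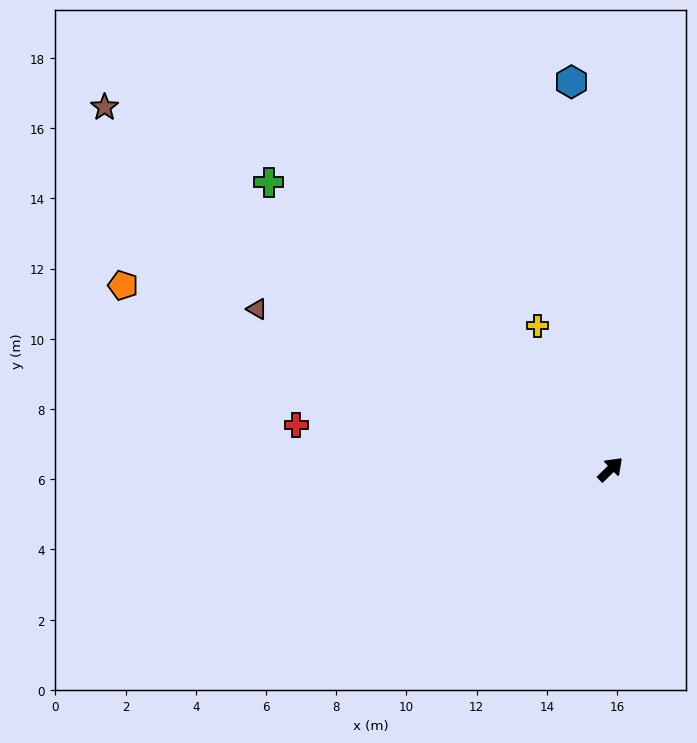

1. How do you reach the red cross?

turn left 128°, forward 9.0 m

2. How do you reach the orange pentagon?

turn left 115°, forward 14.8 m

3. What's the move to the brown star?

turn left 100°, forward 17.7 m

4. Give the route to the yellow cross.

turn left 73°, forward 4.6 m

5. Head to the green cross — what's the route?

turn left 96°, forward 12.7 m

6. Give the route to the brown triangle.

turn left 111°, forward 11.0 m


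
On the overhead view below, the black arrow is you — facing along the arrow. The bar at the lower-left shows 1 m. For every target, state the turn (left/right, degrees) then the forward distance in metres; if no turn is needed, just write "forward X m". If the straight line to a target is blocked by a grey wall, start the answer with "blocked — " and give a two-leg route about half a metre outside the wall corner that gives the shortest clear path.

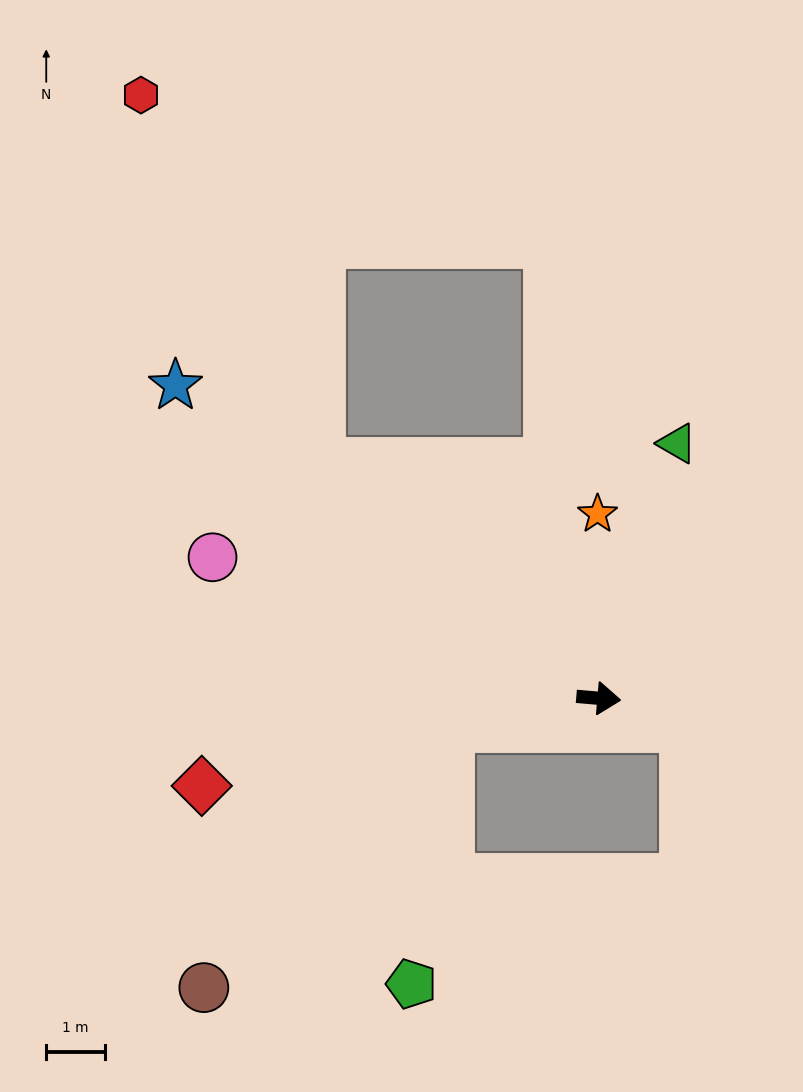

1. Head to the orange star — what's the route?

turn left 95°, forward 3.1 m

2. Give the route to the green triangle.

turn left 78°, forward 4.5 m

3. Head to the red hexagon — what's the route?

blocked — turn left 145°, forward 6.2 m, then turn right 24°, forward 7.0 m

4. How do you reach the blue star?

turn left 148°, forward 9.0 m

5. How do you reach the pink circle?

turn left 165°, forward 7.0 m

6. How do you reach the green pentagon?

blocked — turn right 164°, forward 2.6 m, then turn left 70°, forward 4.4 m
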